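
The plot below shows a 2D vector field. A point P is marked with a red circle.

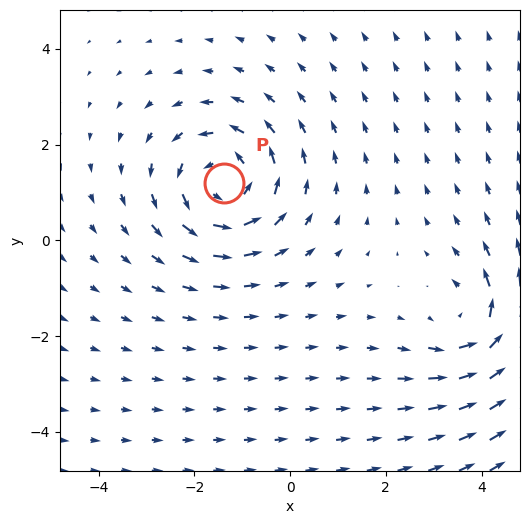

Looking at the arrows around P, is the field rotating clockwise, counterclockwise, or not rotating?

Near P at (-1.4, 1.2) the arrows circulate counterclockwise. The curl (z-component) there is about +4; positive curl means counterclockwise rotation.

counterclockwise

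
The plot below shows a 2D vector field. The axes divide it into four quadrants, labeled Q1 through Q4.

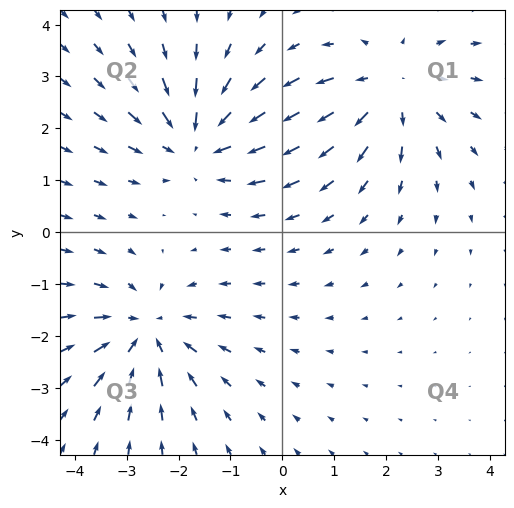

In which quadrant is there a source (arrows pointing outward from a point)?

Q1

The source sits at approximately (2.1, 2.8), which lies in quadrant Q1. The divergence there is about +3, positive as expected for a source.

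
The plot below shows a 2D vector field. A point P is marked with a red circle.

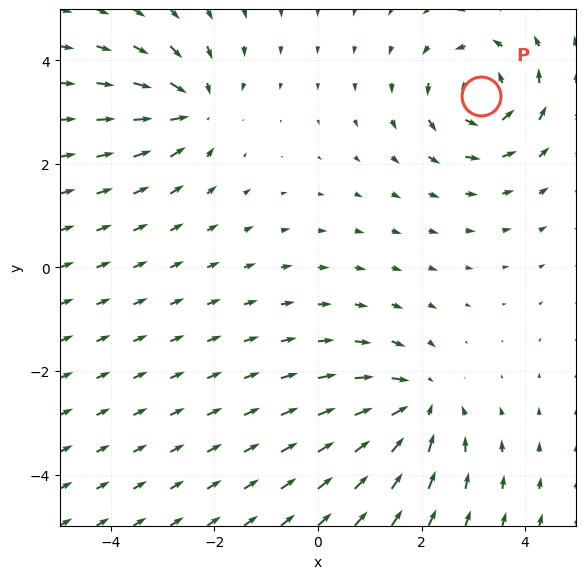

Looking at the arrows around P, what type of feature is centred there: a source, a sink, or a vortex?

At P (3.1, 3.3) the arrows circulate counterclockwise. Divergence ≈0, curl about +4 — near-zero divergence with nonzero curl is a vortex.

vortex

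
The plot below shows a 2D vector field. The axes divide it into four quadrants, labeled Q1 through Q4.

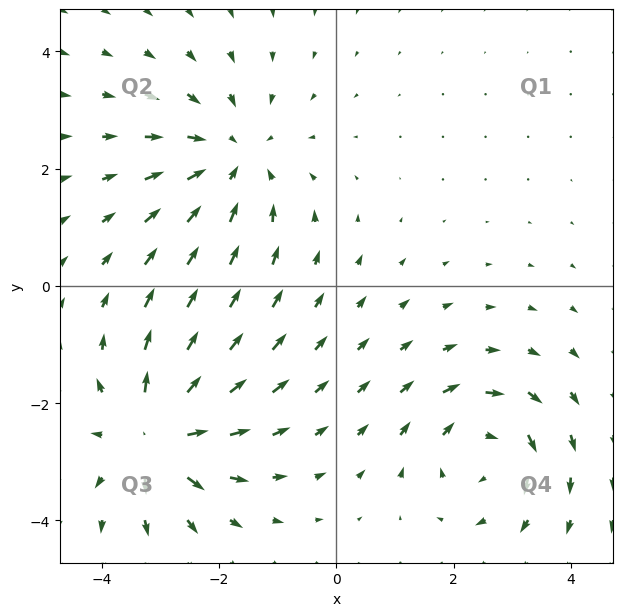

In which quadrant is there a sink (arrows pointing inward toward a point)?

Q2

The sink sits at approximately (-1.8, 2.2), which lies in quadrant Q2. The divergence there is about -3, negative as expected for a sink.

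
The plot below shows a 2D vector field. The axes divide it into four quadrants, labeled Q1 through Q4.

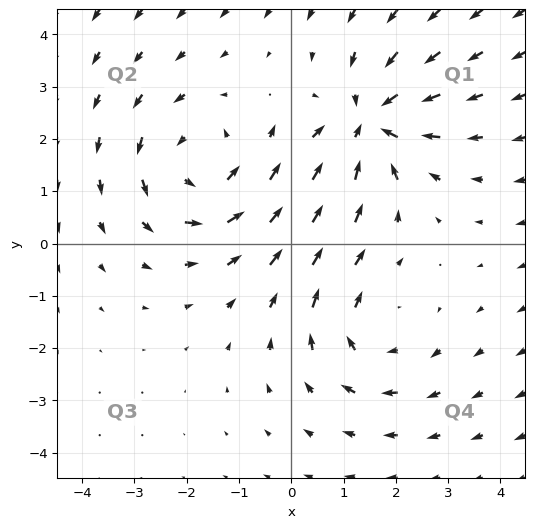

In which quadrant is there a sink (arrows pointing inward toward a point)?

The sink sits at approximately (1.5, 2.3), which lies in quadrant Q1. The divergence there is about -4, negative as expected for a sink.

Q1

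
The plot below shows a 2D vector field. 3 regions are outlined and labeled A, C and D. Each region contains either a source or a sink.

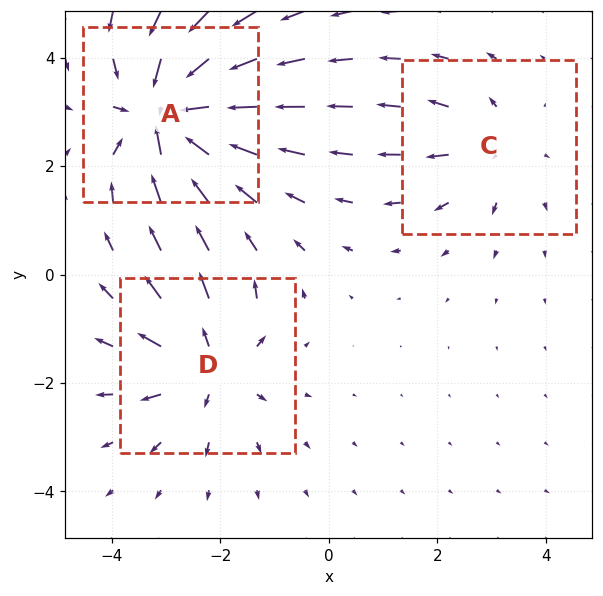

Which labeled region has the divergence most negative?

Divergence at each region's feature centre — A: about -6, C: about +2, D: about +4. Region A is most negative.

A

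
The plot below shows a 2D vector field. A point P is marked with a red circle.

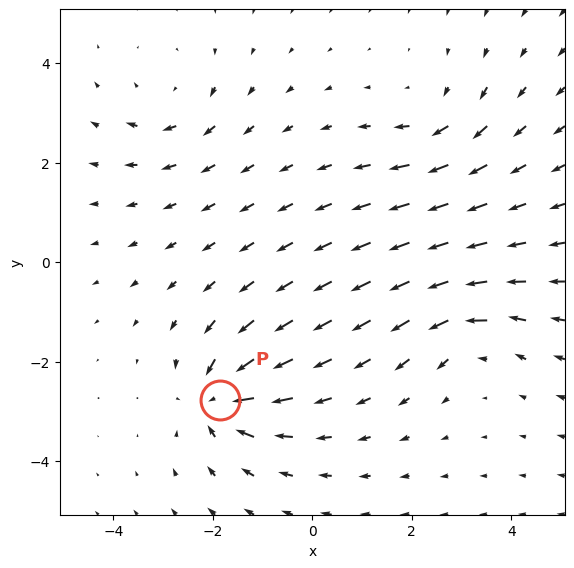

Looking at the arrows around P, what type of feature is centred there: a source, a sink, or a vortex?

At P (-1.9, -2.8) the arrows converge inward. Divergence about -6, curl ≈0 — negative divergence with near-zero curl is a sink.

sink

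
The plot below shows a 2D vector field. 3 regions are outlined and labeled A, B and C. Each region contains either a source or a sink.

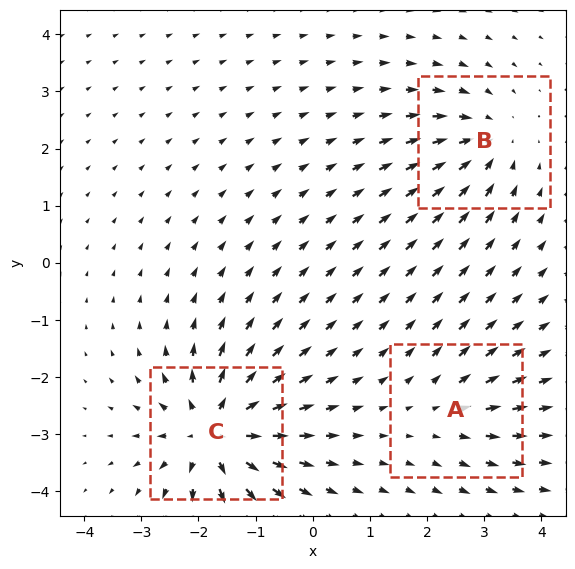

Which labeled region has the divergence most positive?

Divergence at each region's feature centre — A: about +2, B: about -4, C: about +6. Region C is most positive.

C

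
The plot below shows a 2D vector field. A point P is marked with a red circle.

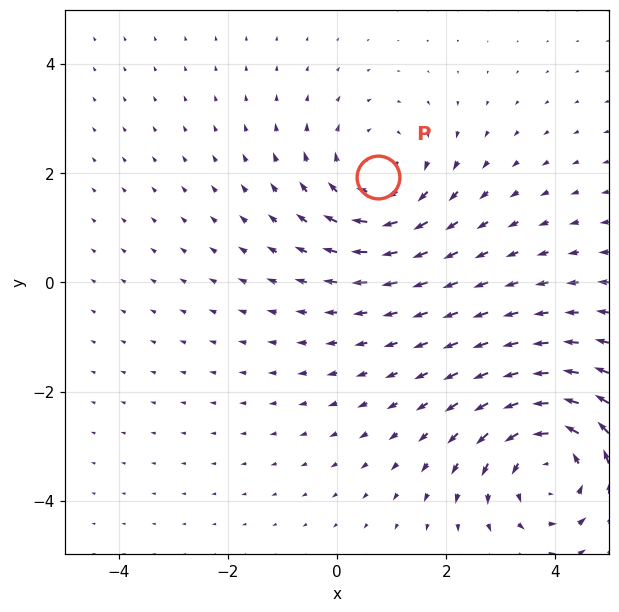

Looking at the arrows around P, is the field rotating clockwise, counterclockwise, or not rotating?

clockwise

Near P at (0.8, 1.9) the arrows circulate clockwise. The curl (z-component) there is about -3; negative curl means clockwise rotation.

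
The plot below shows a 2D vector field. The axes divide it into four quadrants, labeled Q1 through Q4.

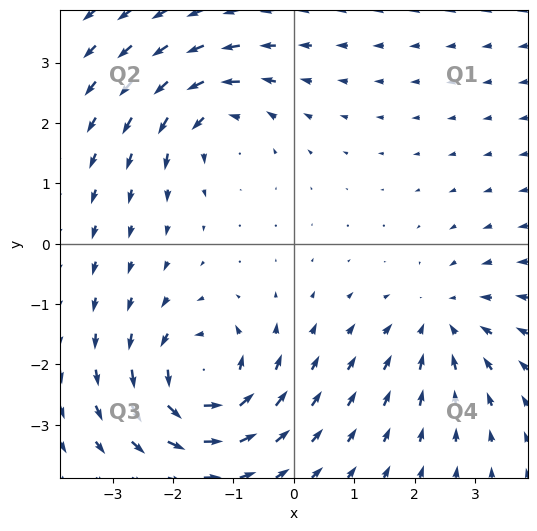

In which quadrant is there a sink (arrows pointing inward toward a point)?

Q4

The sink sits at approximately (2.4, -1.3), which lies in quadrant Q4. The divergence there is about -3, negative as expected for a sink.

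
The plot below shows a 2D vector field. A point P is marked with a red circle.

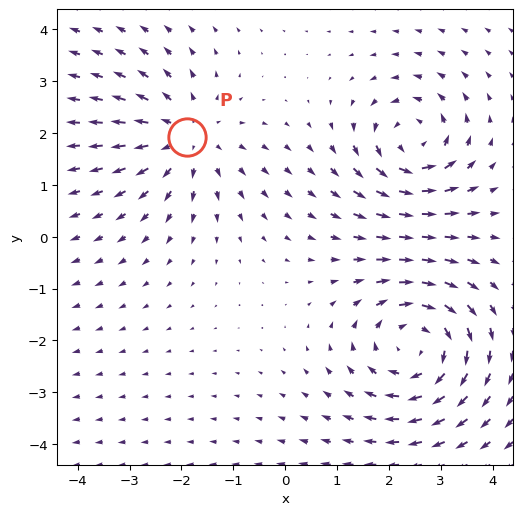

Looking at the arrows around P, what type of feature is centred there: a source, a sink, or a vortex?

At P (-1.9, 1.9) the arrows spread outward. Divergence about +4, curl ≈0 — positive divergence with near-zero curl is a source.

source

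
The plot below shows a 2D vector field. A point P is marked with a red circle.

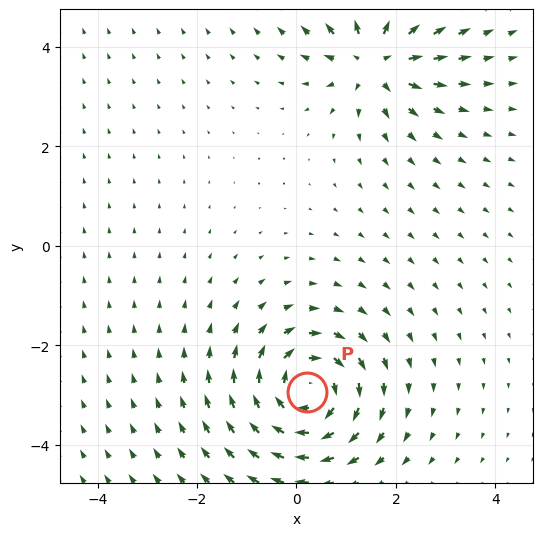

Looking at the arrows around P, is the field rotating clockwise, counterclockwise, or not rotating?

Near P at (0.2, -2.9) the arrows circulate clockwise. The curl (z-component) there is about -5; negative curl means clockwise rotation.

clockwise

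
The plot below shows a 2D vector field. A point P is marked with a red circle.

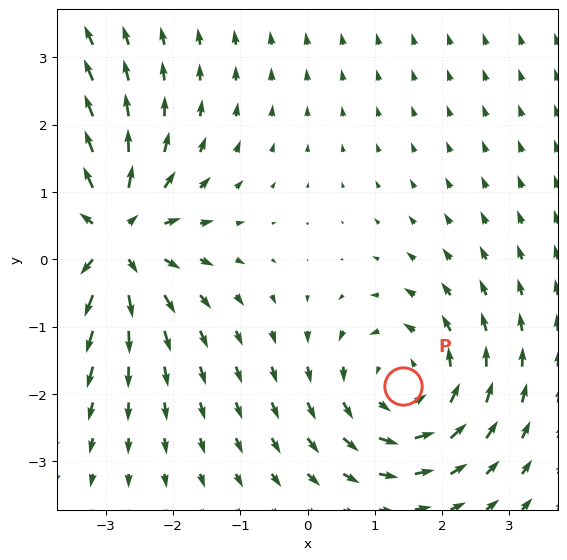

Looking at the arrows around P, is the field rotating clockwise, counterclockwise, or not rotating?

counterclockwise

Near P at (1.4, -1.9) the arrows circulate counterclockwise. The curl (z-component) there is about +3; positive curl means counterclockwise rotation.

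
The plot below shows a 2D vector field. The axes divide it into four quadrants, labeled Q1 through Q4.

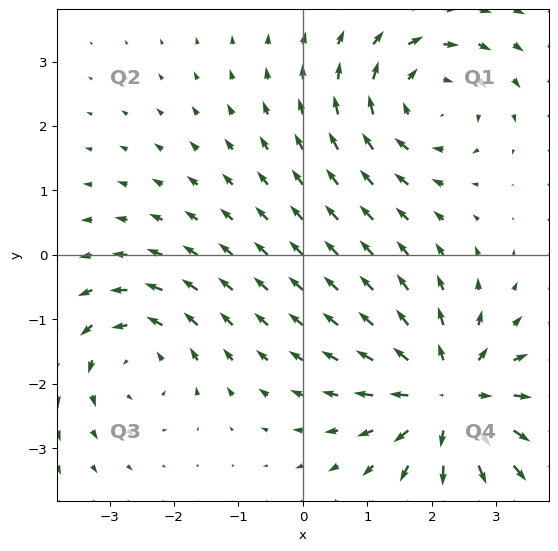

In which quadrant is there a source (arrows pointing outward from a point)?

The source sits at approximately (2.3, -2.2), which lies in quadrant Q4. The divergence there is about +5, positive as expected for a source.

Q4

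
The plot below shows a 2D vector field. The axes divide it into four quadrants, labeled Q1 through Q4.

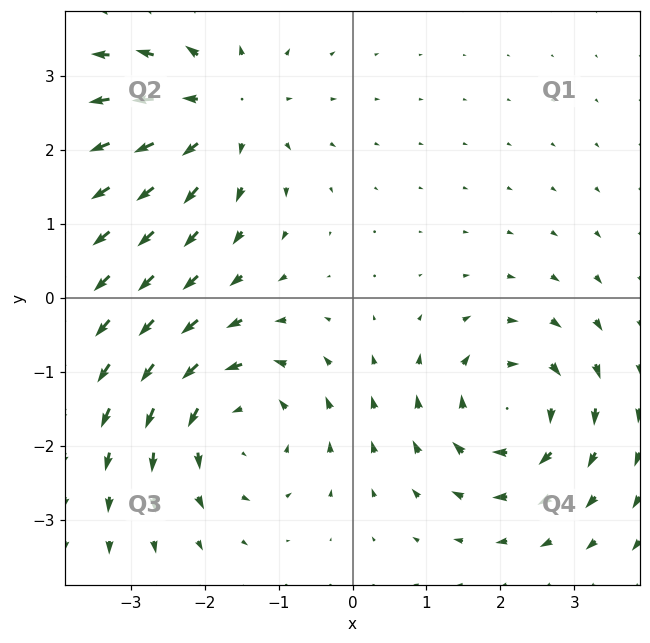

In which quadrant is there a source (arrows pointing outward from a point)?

The source sits at approximately (-1.8, 2.5), which lies in quadrant Q2. The divergence there is about +4, positive as expected for a source.

Q2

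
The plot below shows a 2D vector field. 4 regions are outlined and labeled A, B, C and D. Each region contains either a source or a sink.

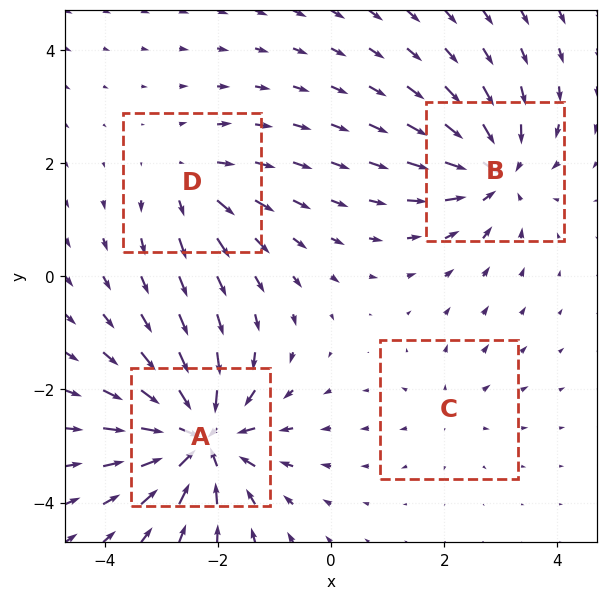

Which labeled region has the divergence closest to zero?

C

Divergence at each region's feature centre — A: about -9, B: about -6, C: about +3, D: about +4. Region C is closest to zero.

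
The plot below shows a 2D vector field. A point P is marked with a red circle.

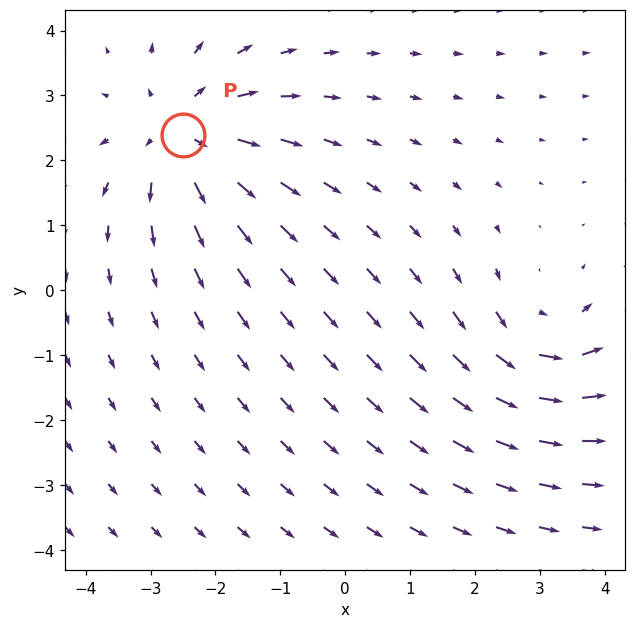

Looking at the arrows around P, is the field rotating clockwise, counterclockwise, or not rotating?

not rotating

Near P at (-2.5, 2.4) the arrows show no circulation. The curl there is ≈0.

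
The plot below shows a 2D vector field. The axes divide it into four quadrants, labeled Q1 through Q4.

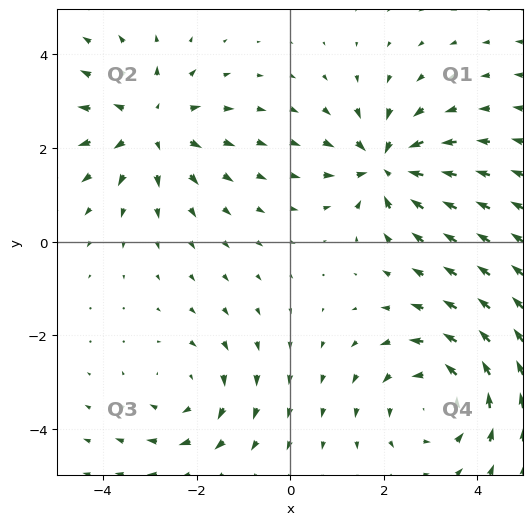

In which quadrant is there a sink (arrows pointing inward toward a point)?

Q1

The sink sits at approximately (2.0, 1.6), which lies in quadrant Q1. The divergence there is about -5, negative as expected for a sink.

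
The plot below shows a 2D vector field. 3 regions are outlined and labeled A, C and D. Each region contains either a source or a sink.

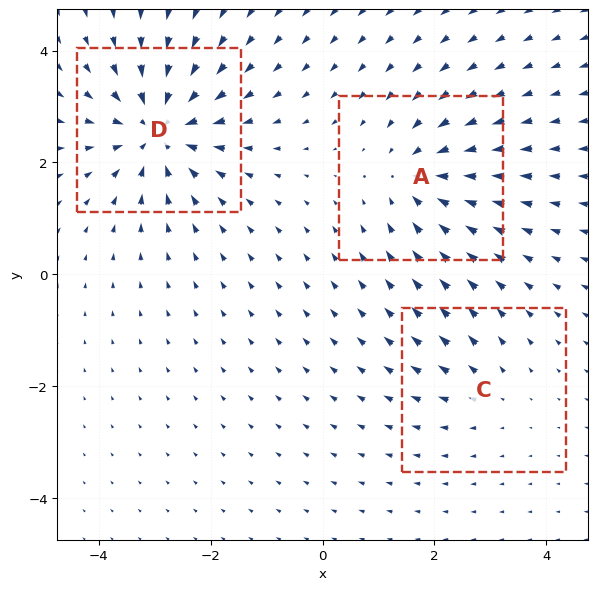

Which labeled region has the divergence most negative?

D

Divergence at each region's feature centre — A: about -4, C: about +2, D: about -6. Region D is most negative.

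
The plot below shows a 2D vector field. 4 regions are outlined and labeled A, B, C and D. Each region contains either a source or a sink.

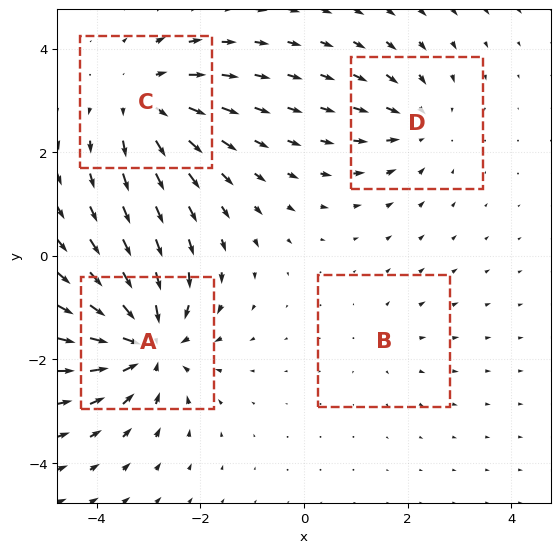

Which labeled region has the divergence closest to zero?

B

Divergence at each region's feature centre — A: about -6, B: about +2, C: about +5, D: about -3. Region B is closest to zero.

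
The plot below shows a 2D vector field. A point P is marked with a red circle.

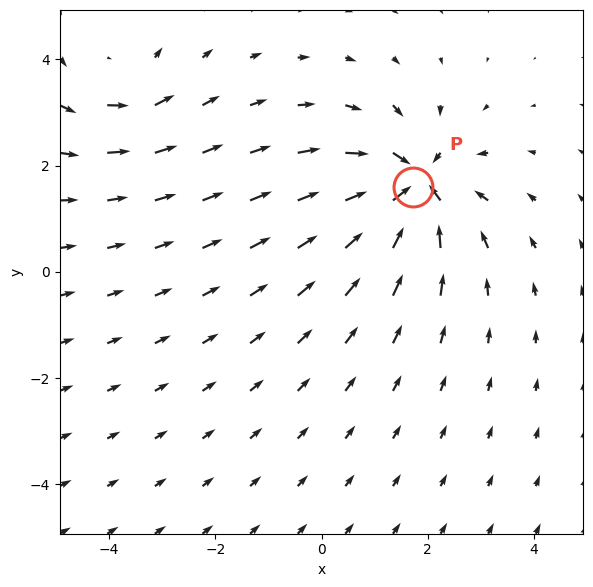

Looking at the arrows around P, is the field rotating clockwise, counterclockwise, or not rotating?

Near P at (1.7, 1.6) the arrows show no circulation. The curl there is ≈0.

not rotating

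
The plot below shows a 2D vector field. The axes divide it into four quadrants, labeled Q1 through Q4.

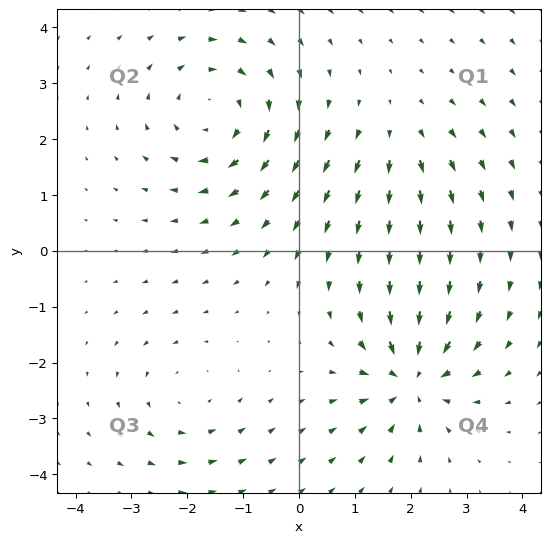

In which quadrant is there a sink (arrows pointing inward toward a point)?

The sink sits at approximately (2.0, -2.3), which lies in quadrant Q4. The divergence there is about -6, negative as expected for a sink.

Q4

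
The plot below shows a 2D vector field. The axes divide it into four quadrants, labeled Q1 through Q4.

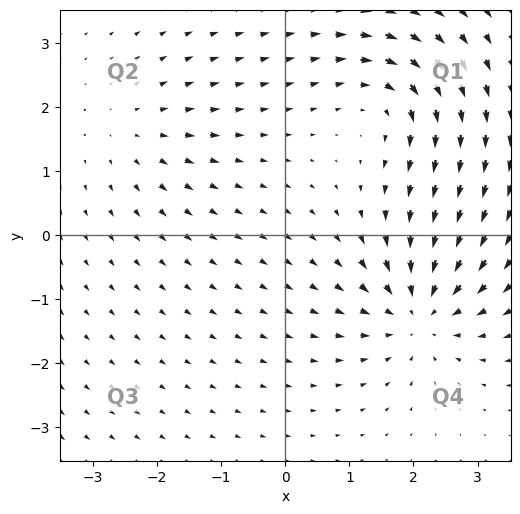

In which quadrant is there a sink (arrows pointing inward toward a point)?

The sink sits at approximately (2.1, -1.2), which lies in quadrant Q4. The divergence there is about -6, negative as expected for a sink.

Q4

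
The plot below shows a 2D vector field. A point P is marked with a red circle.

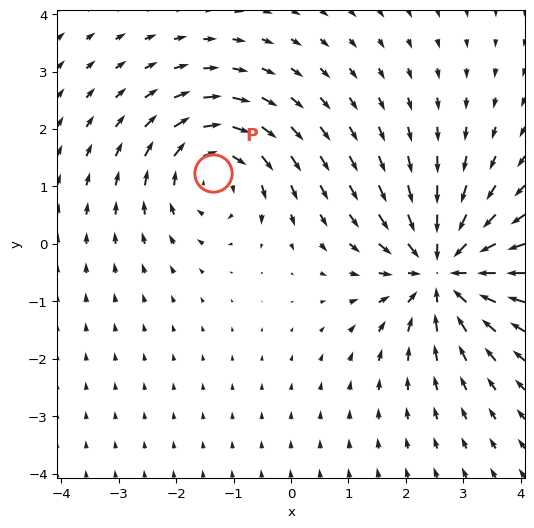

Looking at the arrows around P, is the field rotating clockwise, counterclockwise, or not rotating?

Near P at (-1.4, 1.2) the arrows circulate clockwise. The curl (z-component) there is about -4; negative curl means clockwise rotation.

clockwise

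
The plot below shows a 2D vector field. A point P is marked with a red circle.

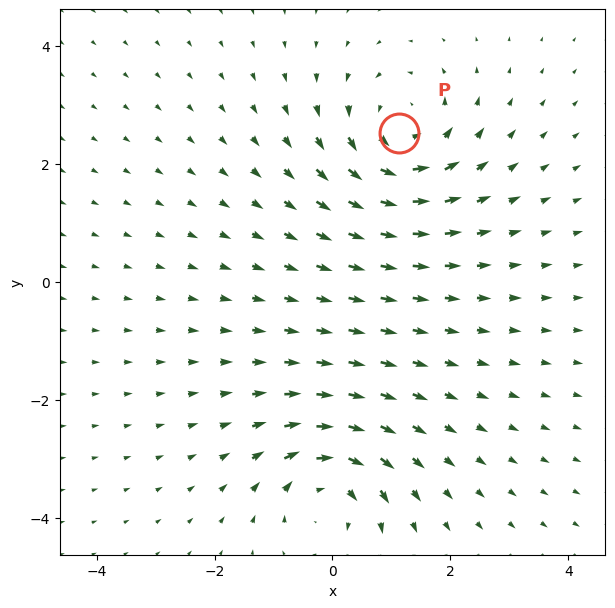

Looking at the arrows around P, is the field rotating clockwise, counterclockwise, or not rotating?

counterclockwise

Near P at (1.1, 2.5) the arrows circulate counterclockwise. The curl (z-component) there is about +5; positive curl means counterclockwise rotation.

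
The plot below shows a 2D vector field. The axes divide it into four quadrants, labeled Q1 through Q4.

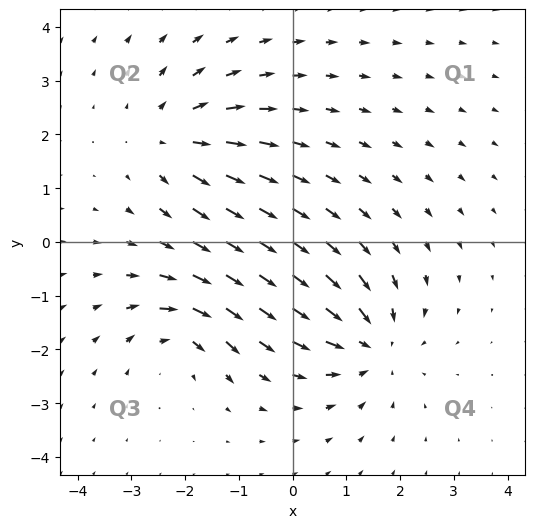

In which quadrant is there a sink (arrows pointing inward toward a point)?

Q4

The sink sits at approximately (1.5, -1.9), which lies in quadrant Q4. The divergence there is about -4, negative as expected for a sink.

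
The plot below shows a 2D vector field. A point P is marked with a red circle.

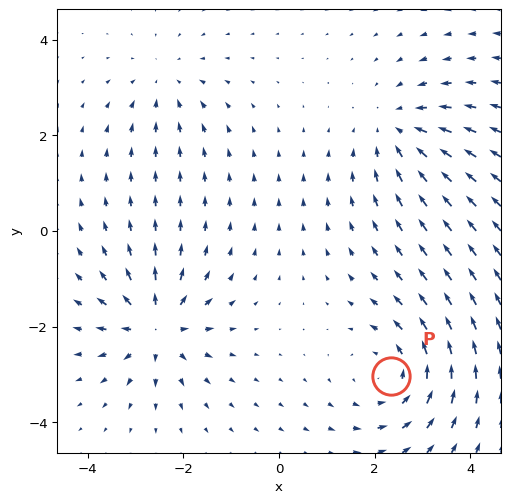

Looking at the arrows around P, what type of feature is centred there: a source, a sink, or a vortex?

At P (2.3, -3.0) the arrows circulate counterclockwise. Divergence ≈0, curl about +4 — near-zero divergence with nonzero curl is a vortex.

vortex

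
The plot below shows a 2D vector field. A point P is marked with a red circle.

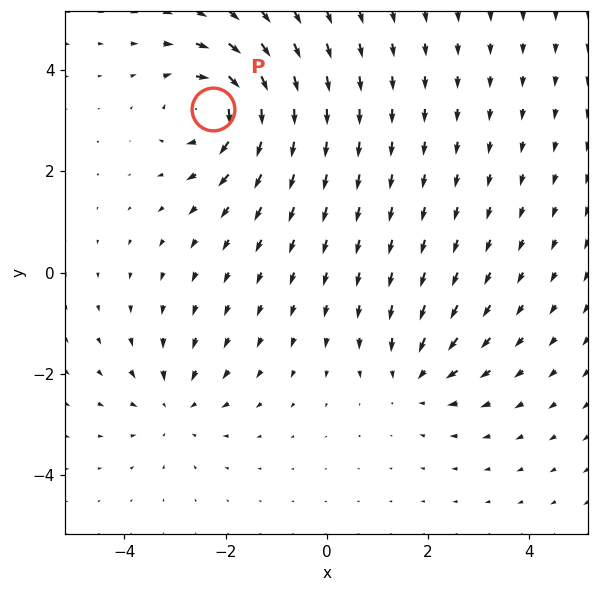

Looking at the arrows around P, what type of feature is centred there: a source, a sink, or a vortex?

vortex

At P (-2.2, 3.2) the arrows circulate clockwise. Divergence ≈0, curl about -6 — near-zero divergence with nonzero curl is a vortex.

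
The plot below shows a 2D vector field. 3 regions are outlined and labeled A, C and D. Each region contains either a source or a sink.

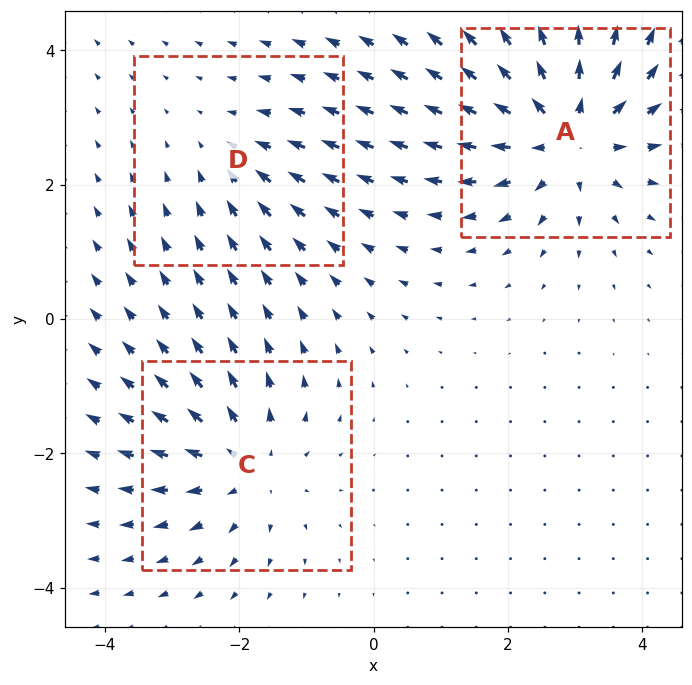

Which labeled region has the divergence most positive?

A

Divergence at each region's feature centre — A: about +5, C: about +3, D: about -2. Region A is most positive.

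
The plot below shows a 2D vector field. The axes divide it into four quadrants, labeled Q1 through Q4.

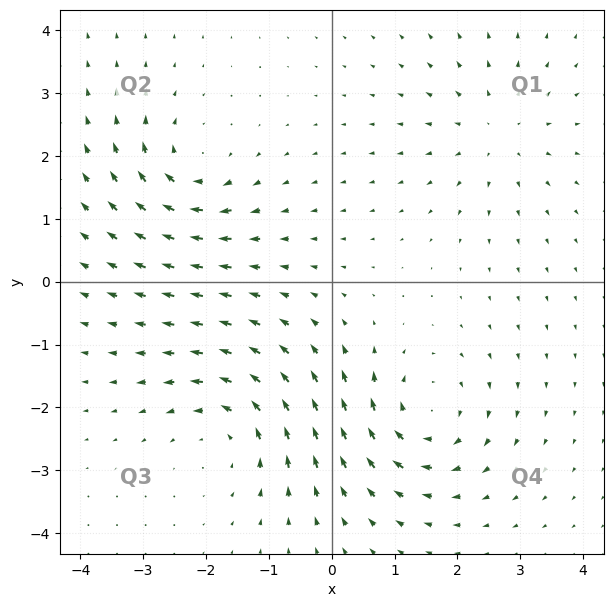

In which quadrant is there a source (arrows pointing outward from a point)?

The source sits at approximately (2.6, 2.4), which lies in quadrant Q1. The divergence there is about +3, positive as expected for a source.

Q1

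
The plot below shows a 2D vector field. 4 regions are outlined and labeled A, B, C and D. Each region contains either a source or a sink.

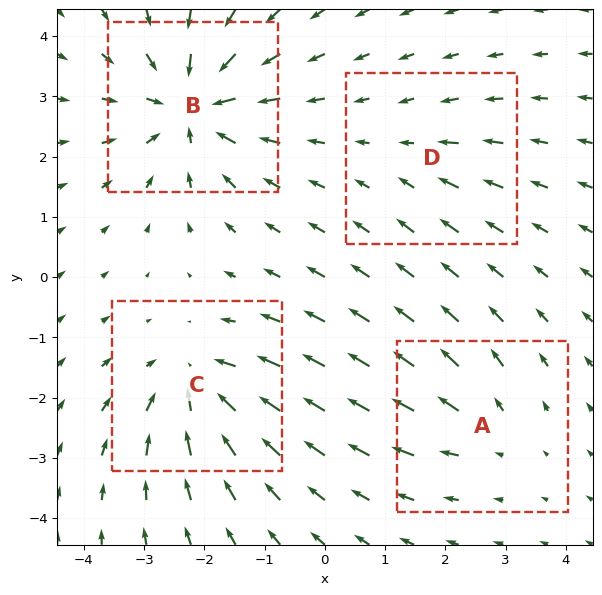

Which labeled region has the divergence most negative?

Divergence at each region's feature centre — A: about +3, B: about -7, C: about -5, D: about -2. Region B is most negative.

B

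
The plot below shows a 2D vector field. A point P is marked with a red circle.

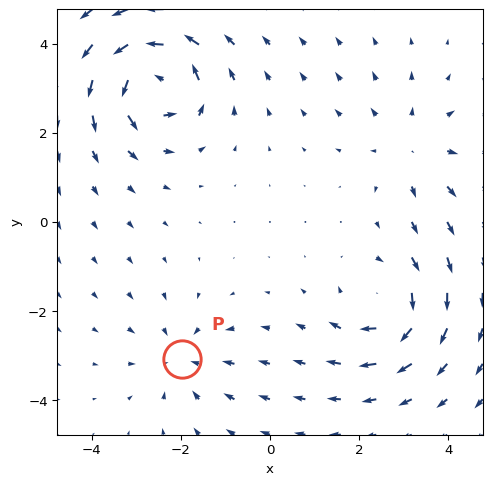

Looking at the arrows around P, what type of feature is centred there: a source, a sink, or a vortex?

At P (-2.0, -3.1) the arrows converge inward. Divergence about -3, curl ≈0 — negative divergence with near-zero curl is a sink.

sink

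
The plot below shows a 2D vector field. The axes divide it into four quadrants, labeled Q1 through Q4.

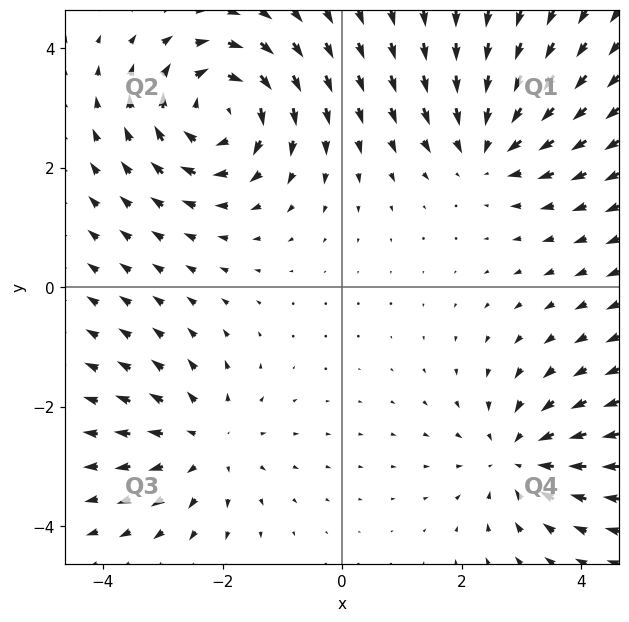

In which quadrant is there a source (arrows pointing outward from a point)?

The source sits at approximately (-2.3, -2.6), which lies in quadrant Q3. The divergence there is about +2, positive as expected for a source.

Q3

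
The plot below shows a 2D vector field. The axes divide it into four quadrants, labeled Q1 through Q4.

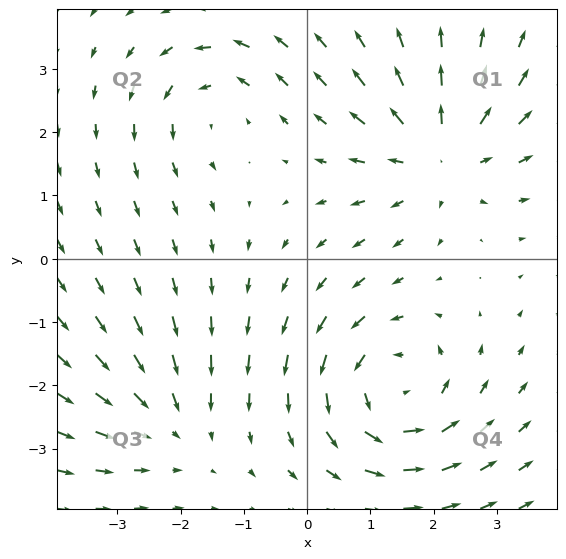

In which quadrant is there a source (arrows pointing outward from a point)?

Q1

The source sits at approximately (2.1, 1.7), which lies in quadrant Q1. The divergence there is about +4, positive as expected for a source.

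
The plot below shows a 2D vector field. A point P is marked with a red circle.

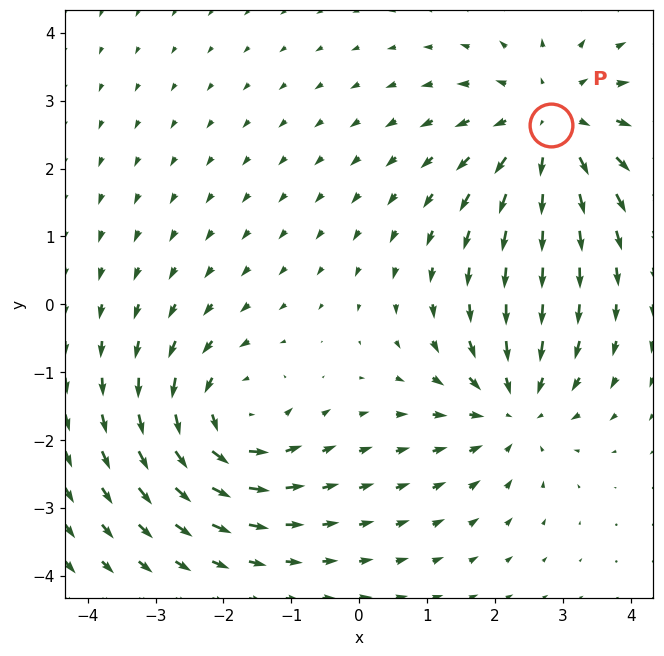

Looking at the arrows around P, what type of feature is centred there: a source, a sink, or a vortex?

At P (2.8, 2.6) the arrows spread outward. Divergence about +4, curl ≈0 — positive divergence with near-zero curl is a source.

source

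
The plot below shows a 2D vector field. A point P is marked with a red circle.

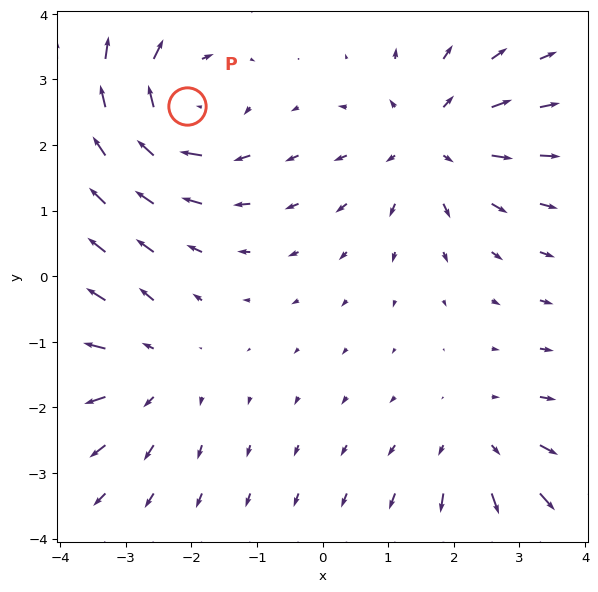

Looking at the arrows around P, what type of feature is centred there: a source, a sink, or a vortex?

vortex

At P (-2.1, 2.6) the arrows circulate clockwise. Divergence ≈0, curl about -5 — near-zero divergence with nonzero curl is a vortex.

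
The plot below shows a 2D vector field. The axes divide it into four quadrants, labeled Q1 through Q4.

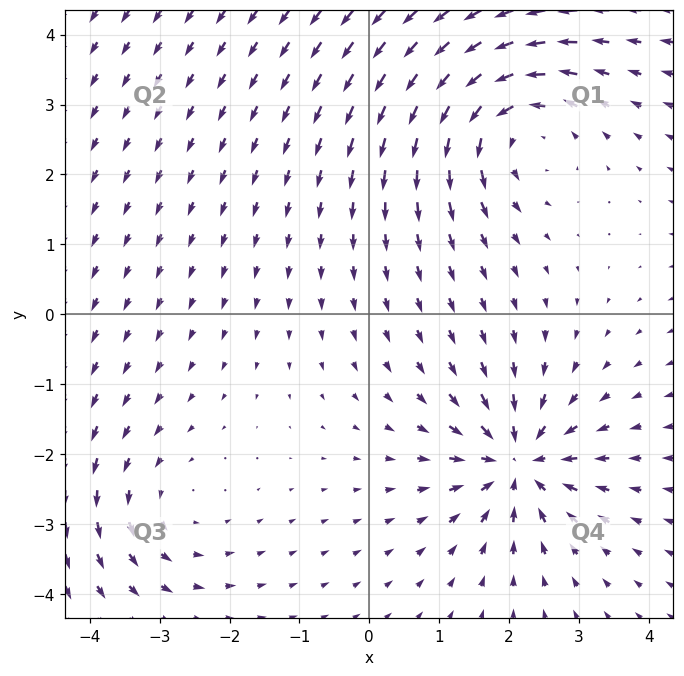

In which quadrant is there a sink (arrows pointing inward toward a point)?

Q4

The sink sits at approximately (2.1, -2.1), which lies in quadrant Q4. The divergence there is about -6, negative as expected for a sink.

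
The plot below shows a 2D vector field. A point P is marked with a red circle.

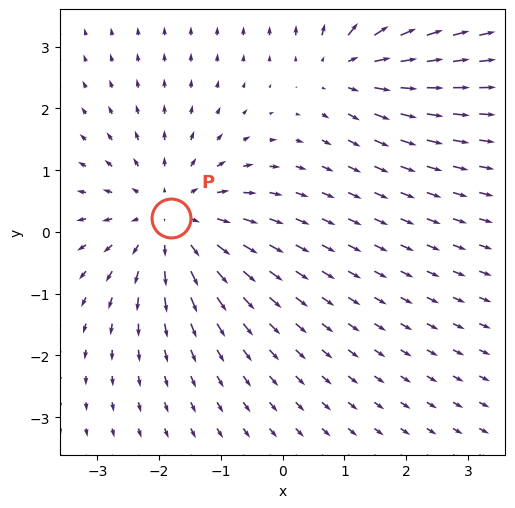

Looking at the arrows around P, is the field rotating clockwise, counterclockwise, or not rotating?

not rotating

Near P at (-1.8, 0.2) the arrows show no circulation. The curl there is ≈0.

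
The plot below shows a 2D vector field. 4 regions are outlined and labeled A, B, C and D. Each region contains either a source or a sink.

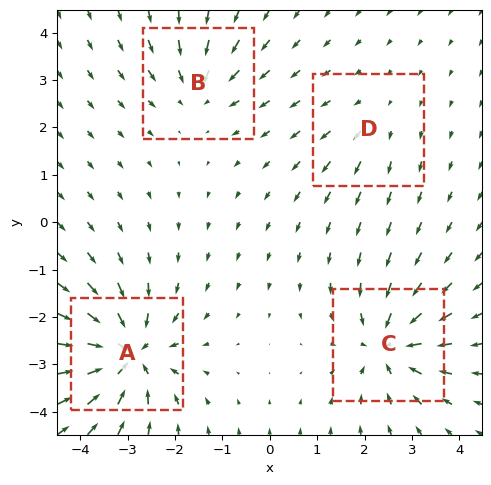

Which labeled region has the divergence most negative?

Divergence at each region's feature centre — A: about -7, B: about -4, C: about -6, D: about +2. Region A is most negative.

A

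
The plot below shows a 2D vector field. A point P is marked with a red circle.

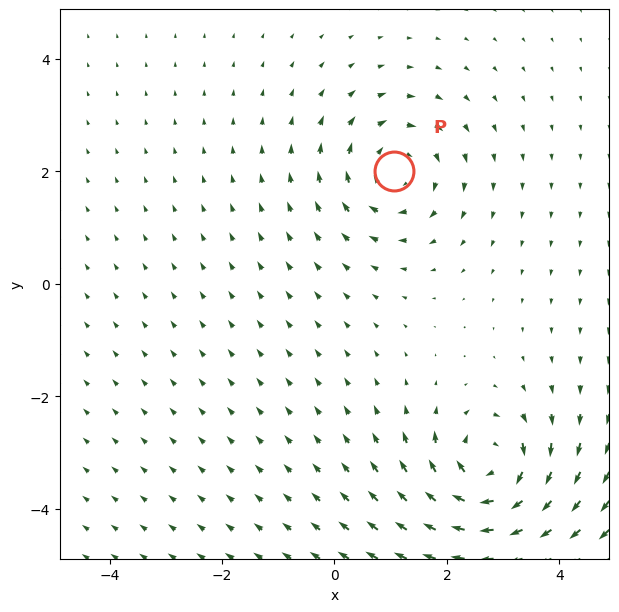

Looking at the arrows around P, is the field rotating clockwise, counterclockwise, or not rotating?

clockwise

Near P at (1.1, 2.0) the arrows circulate clockwise. The curl (z-component) there is about -3; negative curl means clockwise rotation.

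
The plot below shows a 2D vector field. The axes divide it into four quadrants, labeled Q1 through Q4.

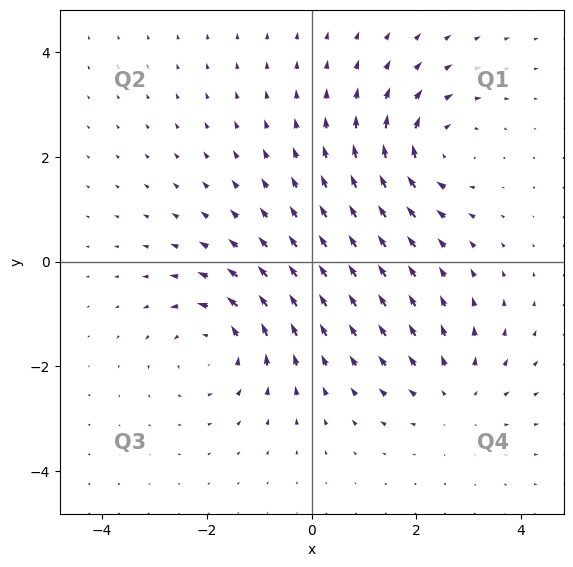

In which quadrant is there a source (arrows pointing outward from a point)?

The source sits at approximately (2.7, -2.6), which lies in quadrant Q4. The divergence there is about +3, positive as expected for a source.

Q4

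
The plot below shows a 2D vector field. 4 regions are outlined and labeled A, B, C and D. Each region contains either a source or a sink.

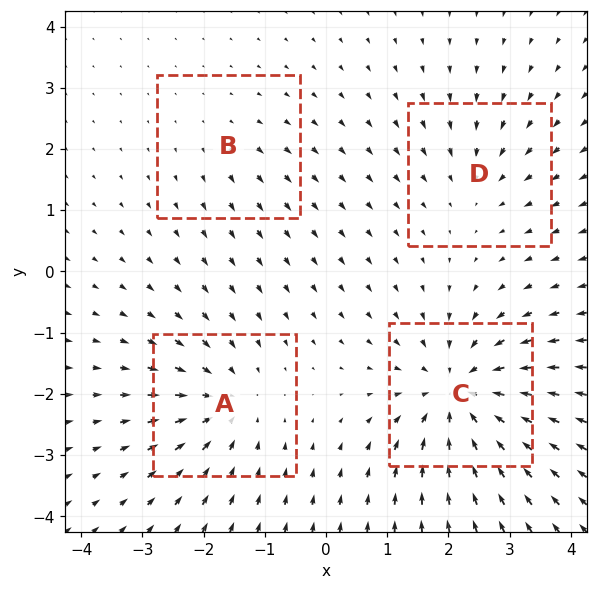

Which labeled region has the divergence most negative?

Divergence at each region's feature centre — A: about -5, B: about +2, C: about -7, D: about -3. Region C is most negative.

C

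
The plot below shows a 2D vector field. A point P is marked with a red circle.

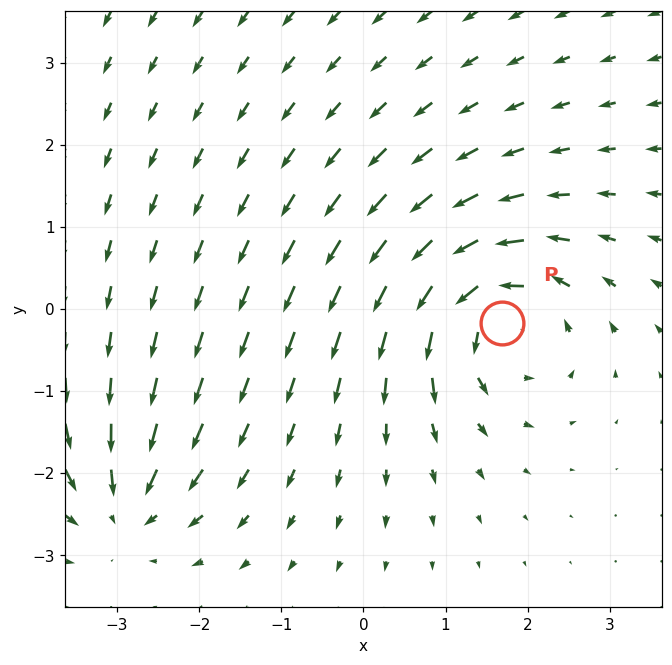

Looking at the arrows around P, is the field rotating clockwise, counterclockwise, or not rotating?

Near P at (1.7, -0.2) the arrows circulate counterclockwise. The curl (z-component) there is about +6; positive curl means counterclockwise rotation.

counterclockwise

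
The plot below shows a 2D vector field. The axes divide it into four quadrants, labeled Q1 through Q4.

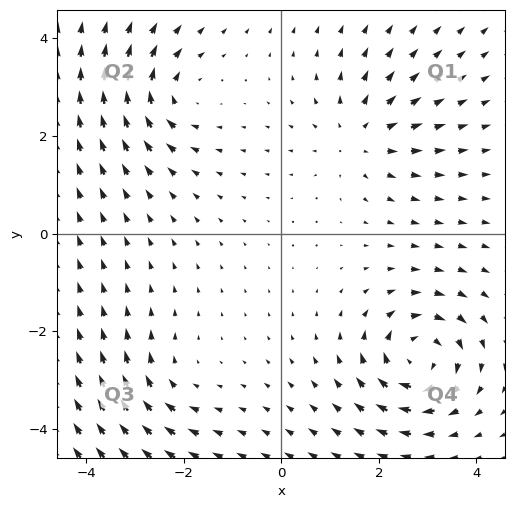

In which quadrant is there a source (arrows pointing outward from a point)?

Q1

The source sits at approximately (1.6, 2.0), which lies in quadrant Q1. The divergence there is about +3, positive as expected for a source.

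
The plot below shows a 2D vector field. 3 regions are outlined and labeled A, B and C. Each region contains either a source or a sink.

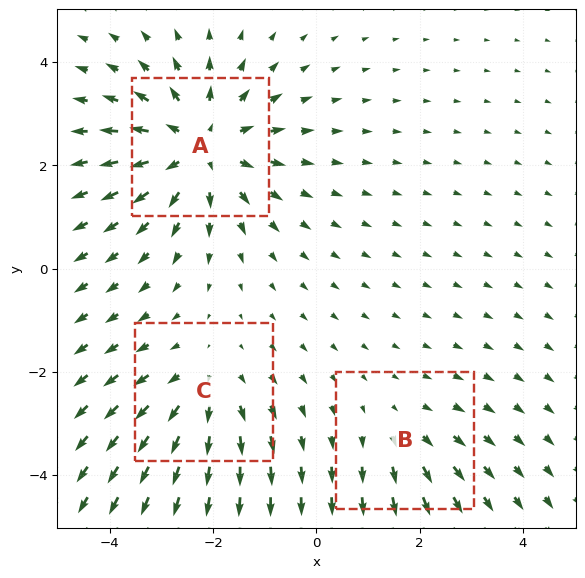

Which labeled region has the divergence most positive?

Divergence at each region's feature centre — A: about +4, B: about +2, C: about +3. Region A is most positive.

A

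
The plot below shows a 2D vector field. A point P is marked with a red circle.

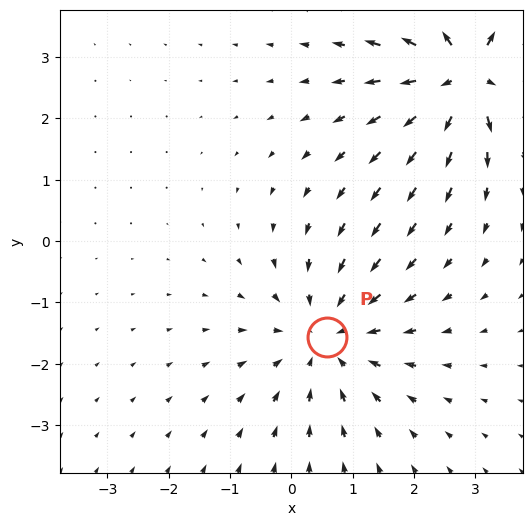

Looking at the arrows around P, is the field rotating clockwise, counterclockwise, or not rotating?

Near P at (0.6, -1.6) the arrows show no circulation. The curl there is ≈0.

not rotating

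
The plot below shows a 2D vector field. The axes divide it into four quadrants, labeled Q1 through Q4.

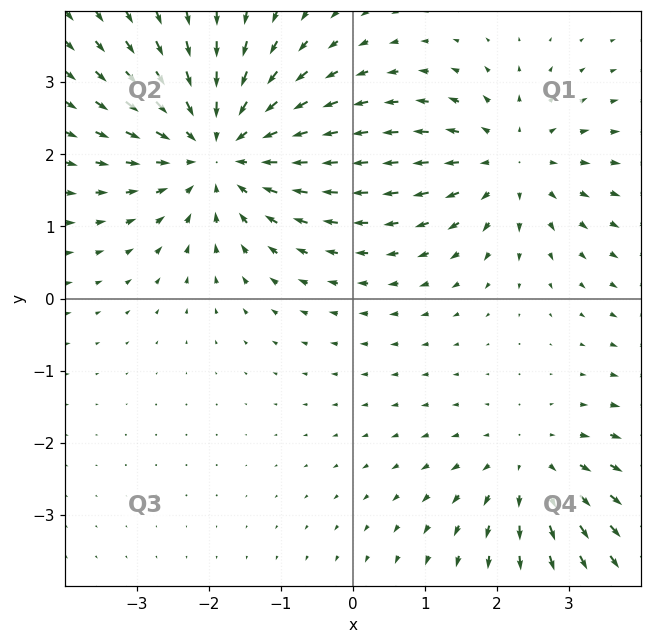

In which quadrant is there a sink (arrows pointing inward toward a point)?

The sink sits at approximately (-1.9, 2.1), which lies in quadrant Q2. The divergence there is about -4, negative as expected for a sink.

Q2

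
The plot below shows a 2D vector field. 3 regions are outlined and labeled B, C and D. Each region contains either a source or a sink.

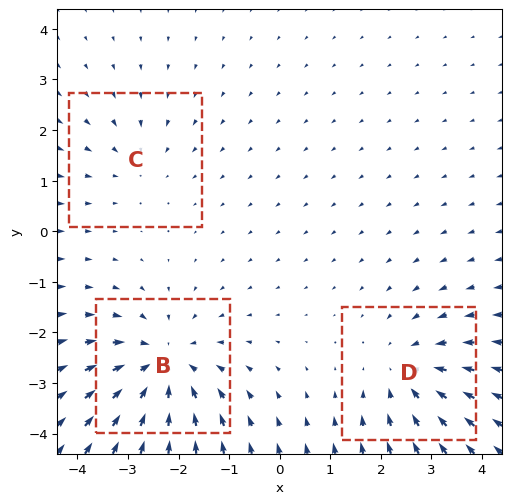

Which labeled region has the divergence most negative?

Divergence at each region's feature centre — B: about -4, C: about -2, D: about -3. Region B is most negative.

B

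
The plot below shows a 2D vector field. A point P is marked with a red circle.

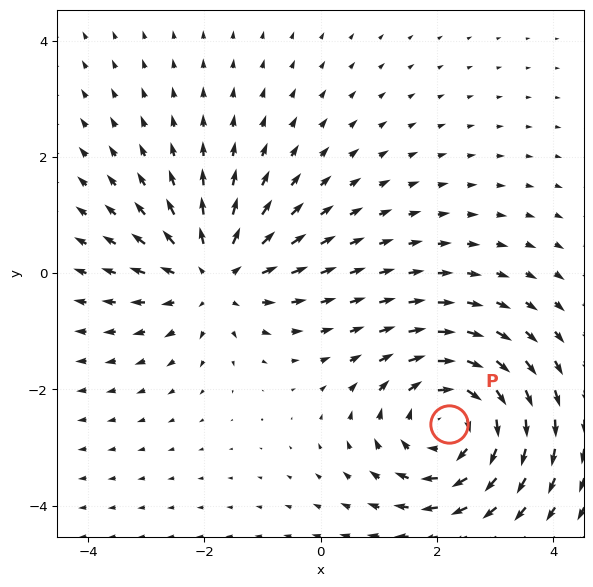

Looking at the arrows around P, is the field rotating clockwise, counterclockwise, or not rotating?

clockwise

Near P at (2.2, -2.6) the arrows circulate clockwise. The curl (z-component) there is about -4; negative curl means clockwise rotation.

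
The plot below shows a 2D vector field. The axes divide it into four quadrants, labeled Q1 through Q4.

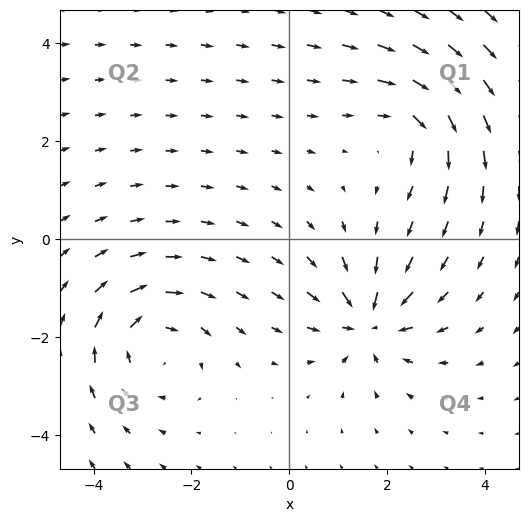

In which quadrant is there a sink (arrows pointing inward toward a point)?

Q4

The sink sits at approximately (1.6, -1.7), which lies in quadrant Q4. The divergence there is about -6, negative as expected for a sink.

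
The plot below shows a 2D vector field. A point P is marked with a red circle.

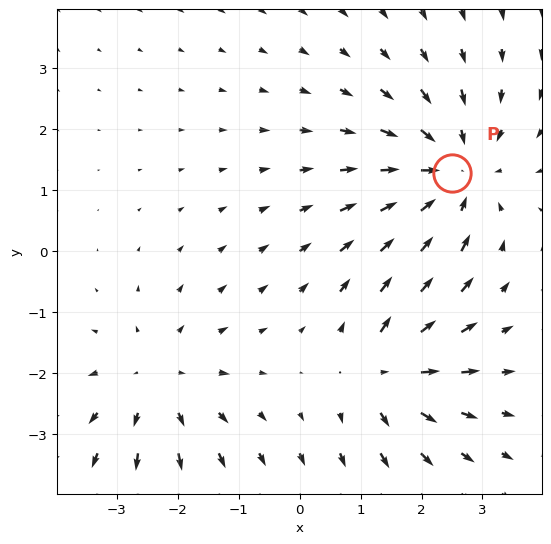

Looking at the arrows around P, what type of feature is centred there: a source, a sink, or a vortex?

At P (2.5, 1.3) the arrows converge inward. Divergence about -4, curl ≈0 — negative divergence with near-zero curl is a sink.

sink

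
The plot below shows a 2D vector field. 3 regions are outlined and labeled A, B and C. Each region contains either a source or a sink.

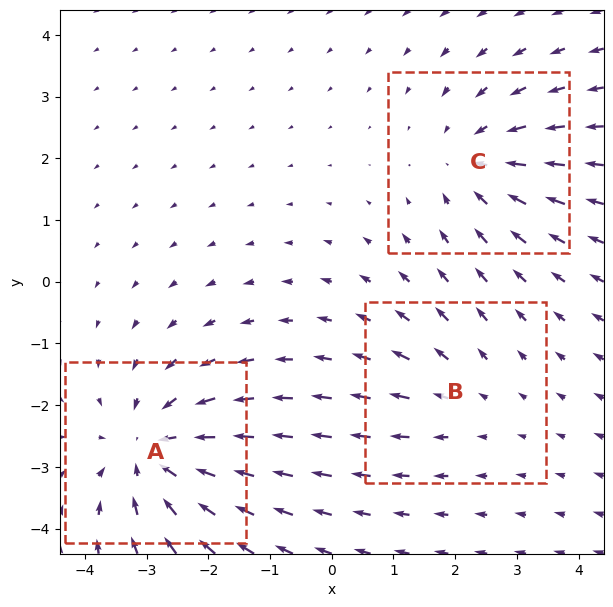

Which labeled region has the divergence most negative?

Divergence at each region's feature centre — A: about -4, B: about +2, C: about -3. Region A is most negative.

A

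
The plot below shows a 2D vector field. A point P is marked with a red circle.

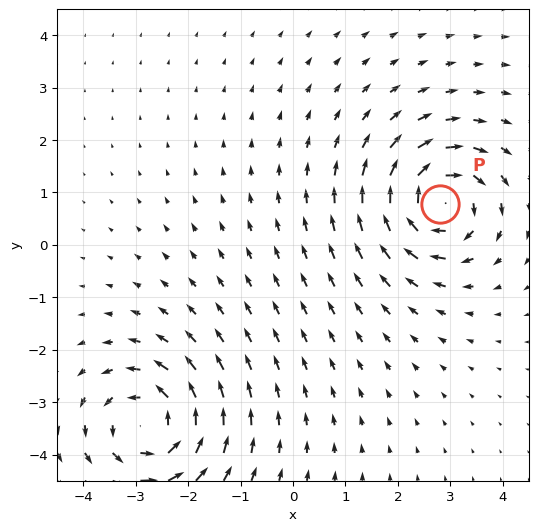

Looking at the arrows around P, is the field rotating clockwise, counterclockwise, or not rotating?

Near P at (2.8, 0.8) the arrows circulate clockwise. The curl (z-component) there is about -6; negative curl means clockwise rotation.

clockwise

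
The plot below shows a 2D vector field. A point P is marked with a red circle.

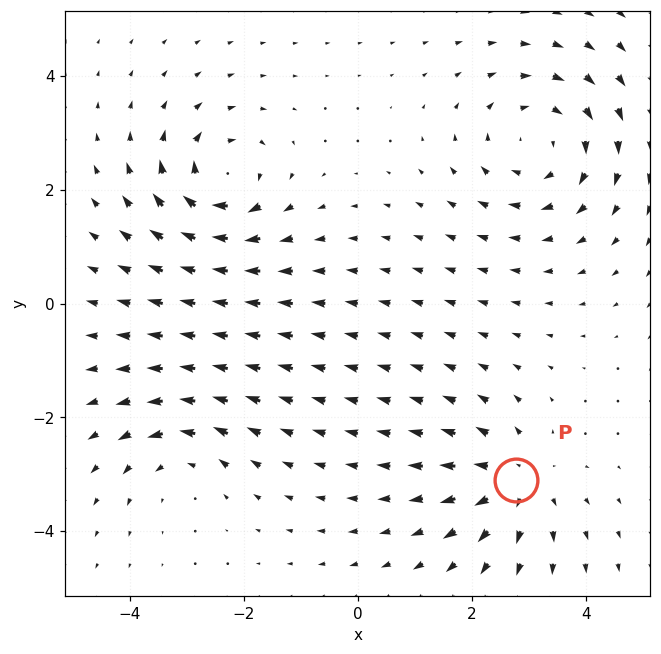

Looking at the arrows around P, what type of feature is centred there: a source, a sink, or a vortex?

source

At P (2.8, -3.1) the arrows spread outward. Divergence about +4, curl ≈0 — positive divergence with near-zero curl is a source.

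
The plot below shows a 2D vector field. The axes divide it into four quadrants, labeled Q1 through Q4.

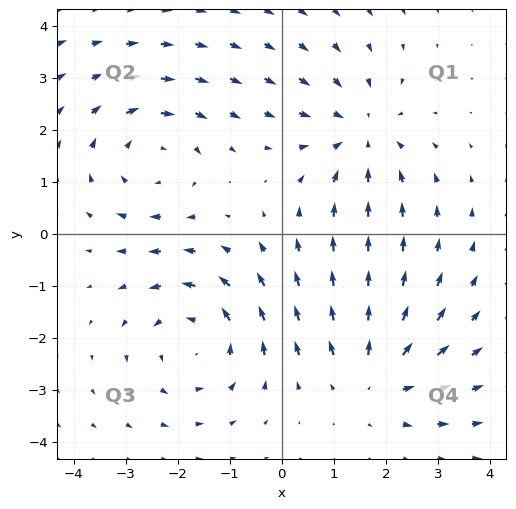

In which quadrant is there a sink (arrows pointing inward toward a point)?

The sink sits at approximately (1.5, 1.9), which lies in quadrant Q1. The divergence there is about -4, negative as expected for a sink.

Q1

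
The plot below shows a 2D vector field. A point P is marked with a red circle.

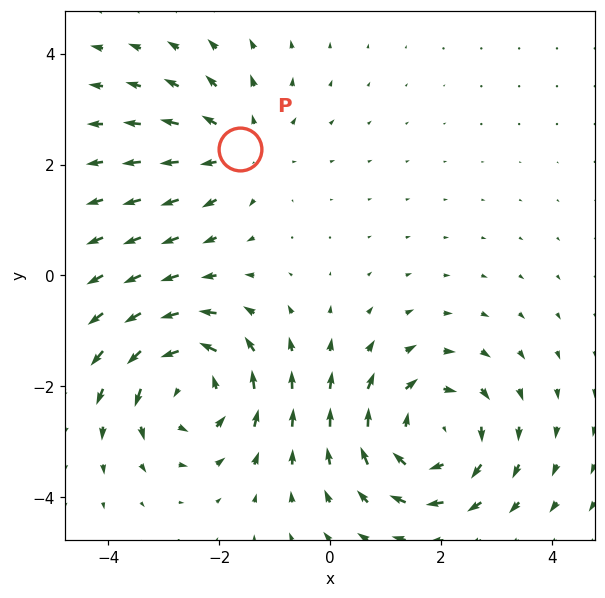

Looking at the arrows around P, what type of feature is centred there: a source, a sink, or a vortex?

At P (-1.6, 2.3) the arrows spread outward. Divergence about +3, curl ≈0 — positive divergence with near-zero curl is a source.

source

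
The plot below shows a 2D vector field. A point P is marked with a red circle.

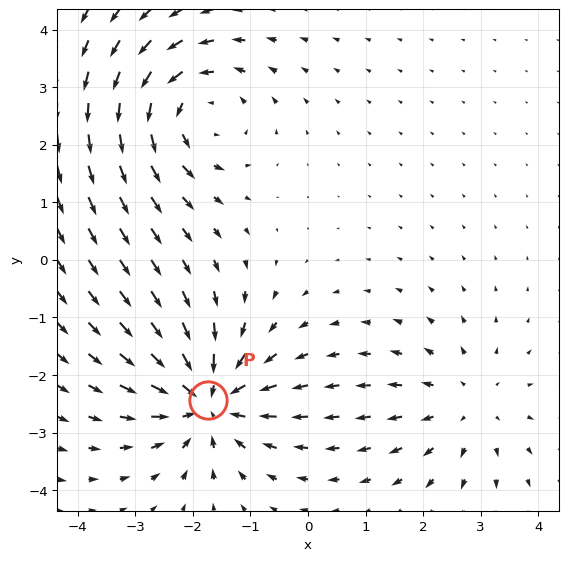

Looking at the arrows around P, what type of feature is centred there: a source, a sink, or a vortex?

sink

At P (-1.7, -2.4) the arrows converge inward. Divergence about -5, curl ≈0 — negative divergence with near-zero curl is a sink.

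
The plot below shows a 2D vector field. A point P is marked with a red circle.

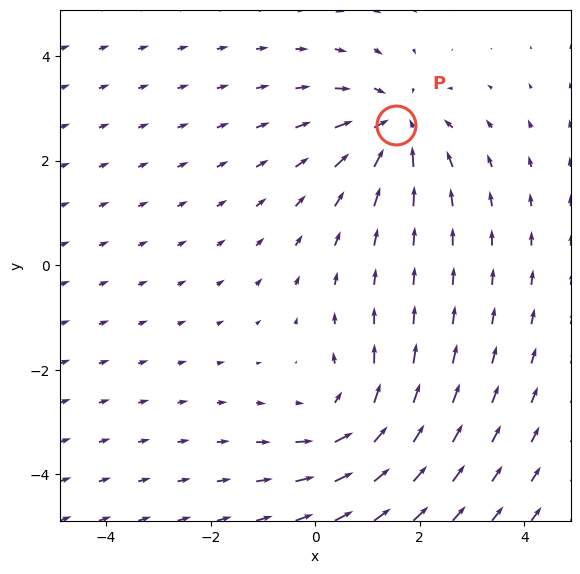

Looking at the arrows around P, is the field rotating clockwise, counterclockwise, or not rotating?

not rotating

Near P at (1.5, 2.7) the arrows show no circulation. The curl there is ≈0.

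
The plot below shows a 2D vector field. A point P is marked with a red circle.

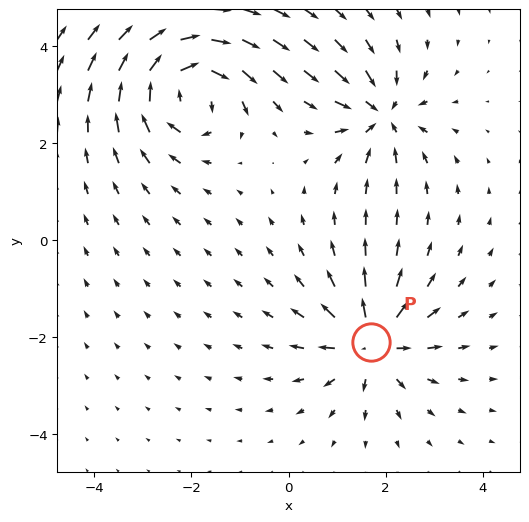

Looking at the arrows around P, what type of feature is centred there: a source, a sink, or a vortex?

source

At P (1.7, -2.1) the arrows spread outward. Divergence about +5, curl ≈0 — positive divergence with near-zero curl is a source.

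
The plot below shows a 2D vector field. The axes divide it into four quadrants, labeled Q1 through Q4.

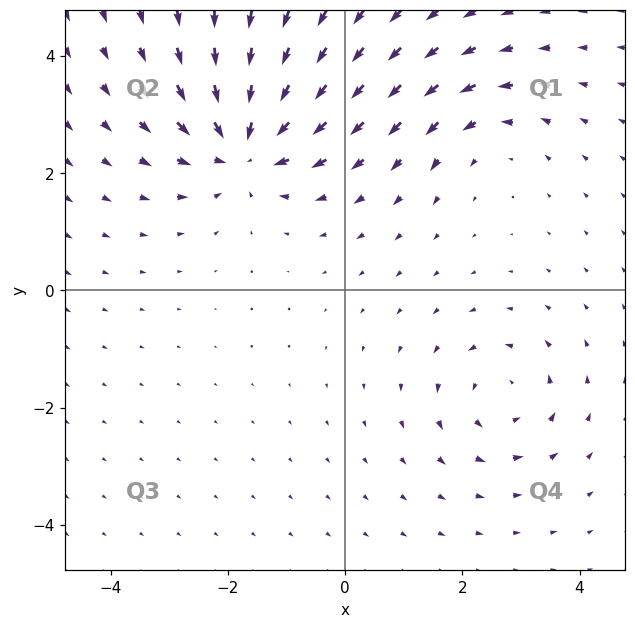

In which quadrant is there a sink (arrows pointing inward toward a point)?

Q2

The sink sits at approximately (-1.7, 2.5), which lies in quadrant Q2. The divergence there is about -5, negative as expected for a sink.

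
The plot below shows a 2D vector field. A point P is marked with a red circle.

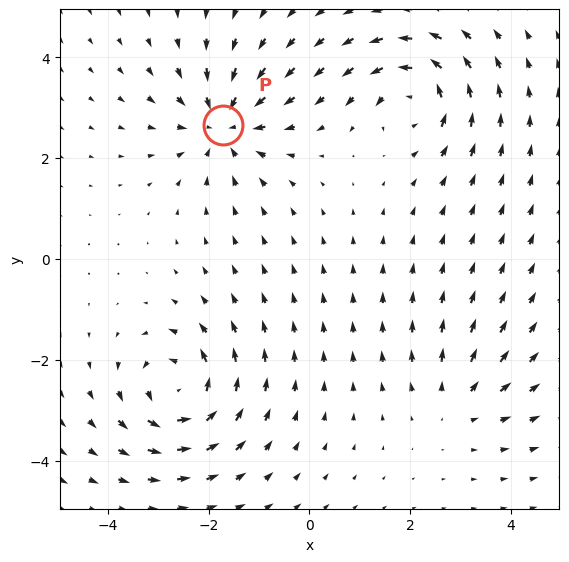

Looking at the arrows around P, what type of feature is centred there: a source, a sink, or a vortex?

At P (-1.7, 2.7) the arrows converge inward. Divergence about -5, curl ≈0 — negative divergence with near-zero curl is a sink.

sink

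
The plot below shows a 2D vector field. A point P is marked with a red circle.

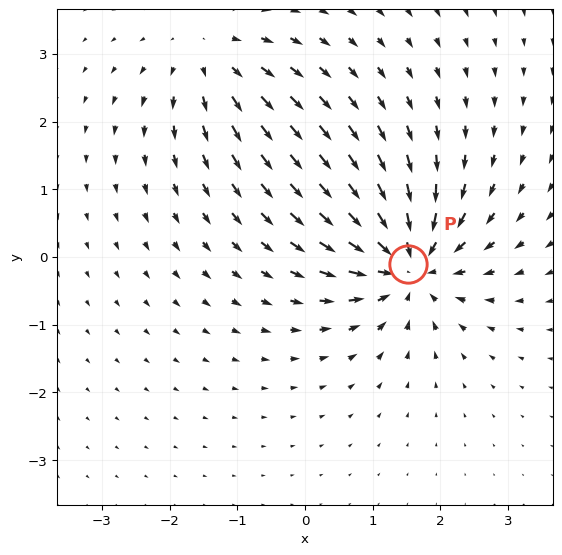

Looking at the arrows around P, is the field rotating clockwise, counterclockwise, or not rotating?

Near P at (1.5, -0.1) the arrows show no circulation. The curl there is ≈0.

not rotating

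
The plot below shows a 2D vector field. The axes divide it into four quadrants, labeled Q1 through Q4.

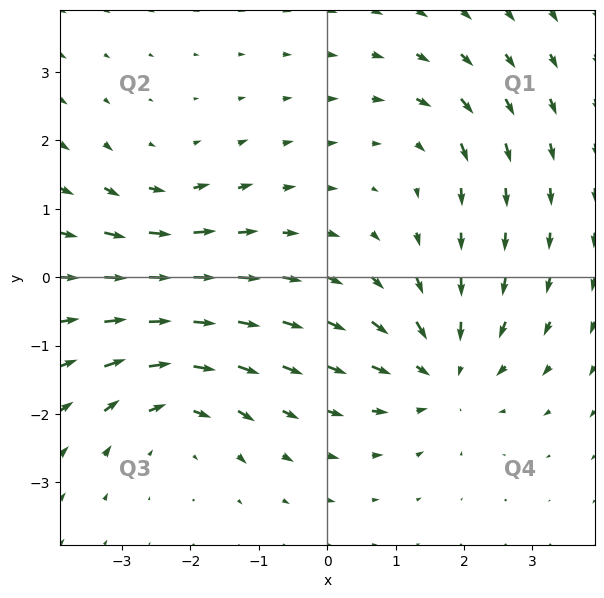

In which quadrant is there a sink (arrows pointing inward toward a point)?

The sink sits at approximately (1.7, -1.4), which lies in quadrant Q4. The divergence there is about -5, negative as expected for a sink.

Q4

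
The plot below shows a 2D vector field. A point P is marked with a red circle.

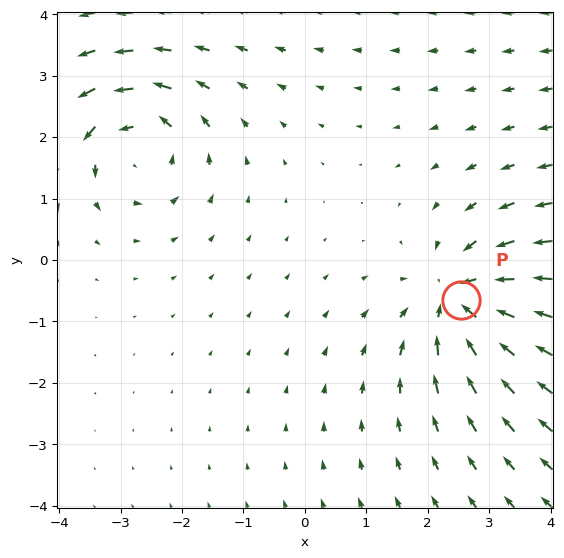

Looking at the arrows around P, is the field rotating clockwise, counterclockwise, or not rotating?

Near P at (2.5, -0.7) the arrows show no circulation. The curl there is ≈0.

not rotating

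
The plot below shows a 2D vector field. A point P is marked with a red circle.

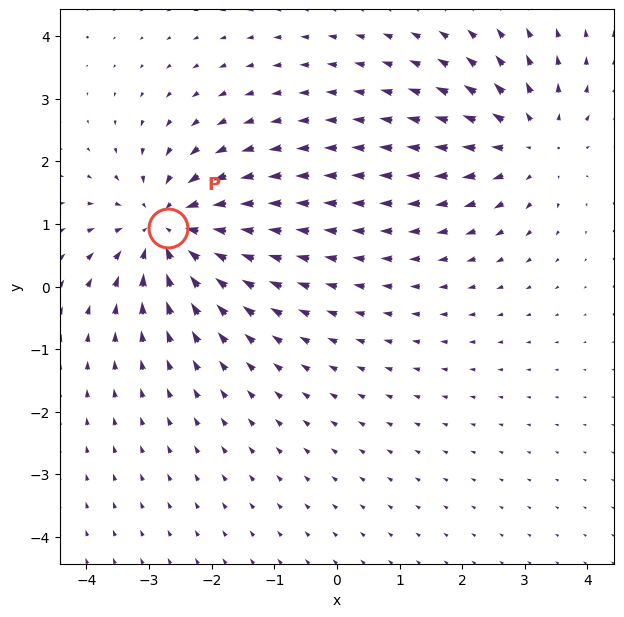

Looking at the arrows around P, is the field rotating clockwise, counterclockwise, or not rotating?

not rotating

Near P at (-2.7, 0.9) the arrows show no circulation. The curl there is ≈0.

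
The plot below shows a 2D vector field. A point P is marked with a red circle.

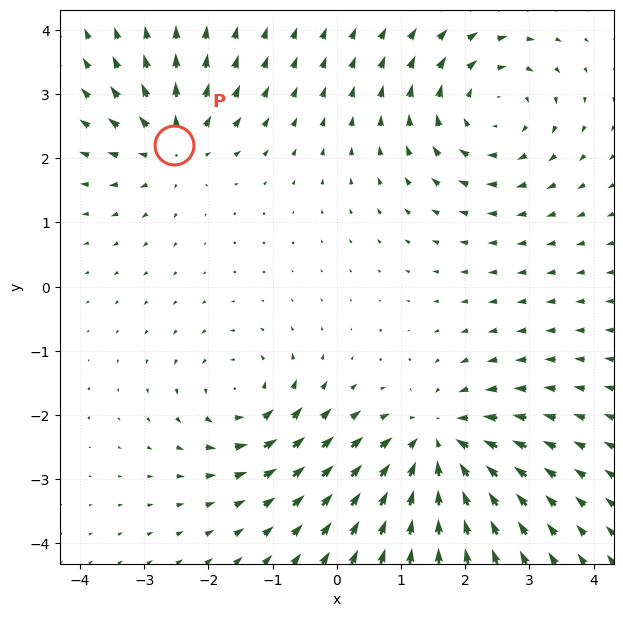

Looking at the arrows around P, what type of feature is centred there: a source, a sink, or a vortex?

source

At P (-2.5, 2.2) the arrows spread outward. Divergence about +4, curl ≈0 — positive divergence with near-zero curl is a source.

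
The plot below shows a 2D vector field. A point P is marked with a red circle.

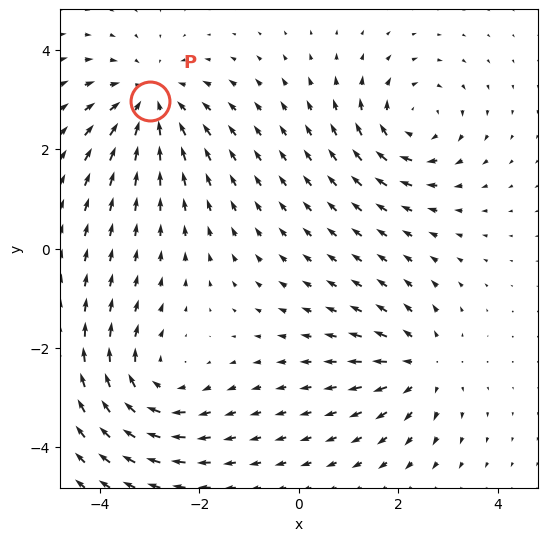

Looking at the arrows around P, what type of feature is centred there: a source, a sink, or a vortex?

At P (-3.0, 3.0) the arrows converge inward. Divergence about -4, curl ≈0 — negative divergence with near-zero curl is a sink.

sink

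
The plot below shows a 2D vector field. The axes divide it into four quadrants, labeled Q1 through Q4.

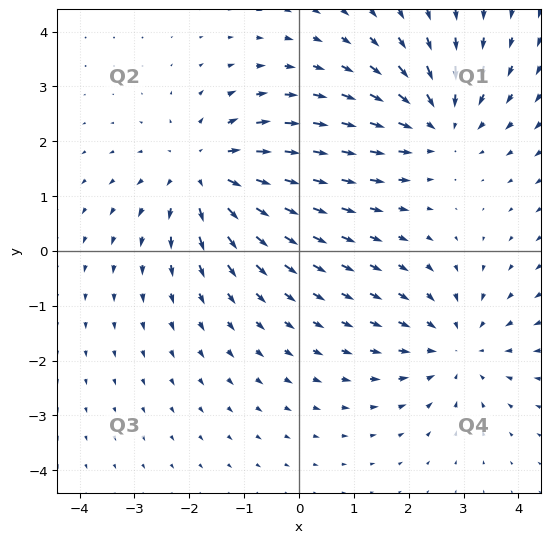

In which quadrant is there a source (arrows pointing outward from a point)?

The source sits at approximately (-1.7, 1.4), which lies in quadrant Q2. The divergence there is about +4, positive as expected for a source.

Q2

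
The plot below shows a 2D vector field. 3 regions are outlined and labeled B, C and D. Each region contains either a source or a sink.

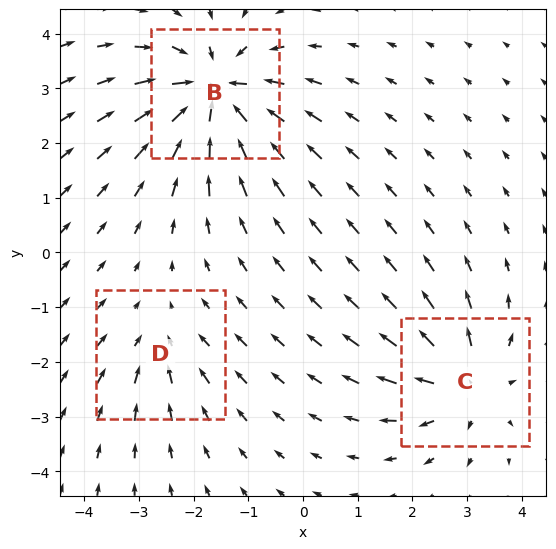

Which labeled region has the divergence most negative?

Divergence at each region's feature centre — B: about -6, C: about +4, D: about -2. Region B is most negative.

B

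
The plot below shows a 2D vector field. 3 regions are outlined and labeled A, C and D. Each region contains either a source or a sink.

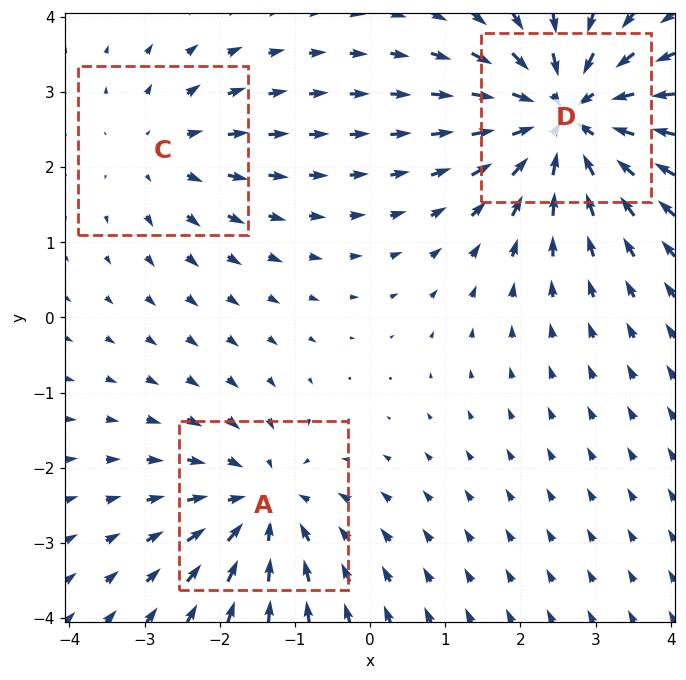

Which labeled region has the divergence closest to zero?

Divergence at each region's feature centre — A: about -3, C: about +2, D: about -5. Region C is closest to zero.

C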